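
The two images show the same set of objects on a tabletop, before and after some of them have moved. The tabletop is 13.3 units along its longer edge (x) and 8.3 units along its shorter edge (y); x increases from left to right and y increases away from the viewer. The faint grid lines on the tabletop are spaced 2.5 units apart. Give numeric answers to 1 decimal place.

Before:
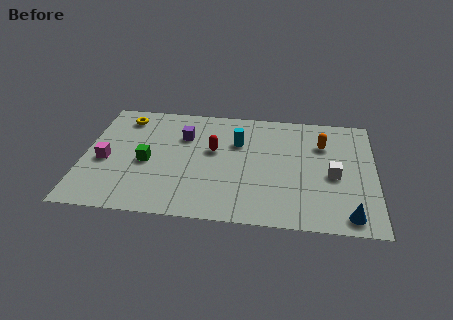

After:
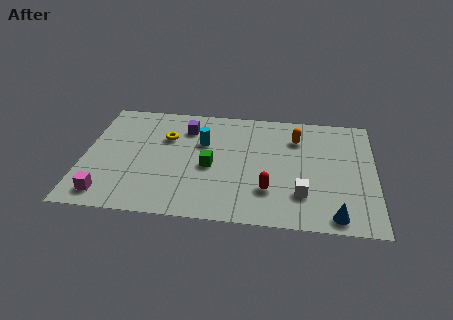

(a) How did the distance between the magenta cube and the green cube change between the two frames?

+3.3

The distance was about 1.9 in the first image and 5.2 in the second, so they moved 3.3 units further apart.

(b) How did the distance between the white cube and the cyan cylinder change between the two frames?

+0.8

Before: roughly 4.8 units apart; after: 5.6. That's 0.8 units further apart.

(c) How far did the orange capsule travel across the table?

1.2

From (10.9, 5.9) to (9.7, 6.2), the orange capsule covered √(1.2² + 0.3²) ≈ 1.2 units.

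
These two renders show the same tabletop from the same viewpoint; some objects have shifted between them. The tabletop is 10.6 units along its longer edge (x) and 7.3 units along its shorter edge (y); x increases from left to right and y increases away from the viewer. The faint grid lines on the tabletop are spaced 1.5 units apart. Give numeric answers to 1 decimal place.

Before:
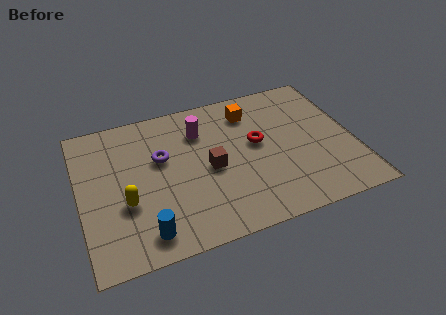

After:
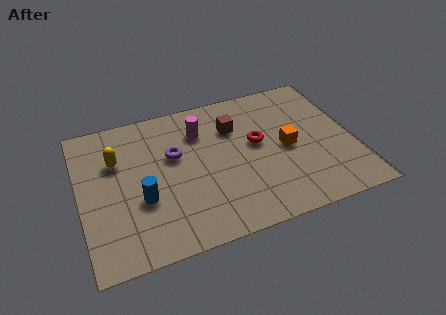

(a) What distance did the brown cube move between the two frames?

2.1

The brown cube was near (5.0, 3.4) before and (6.1, 5.2) after, so it travelled √(1.1² + 1.8²) ≈ 2.1 units.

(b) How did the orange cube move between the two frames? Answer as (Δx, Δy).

(1.2, -2.3)

The orange cube was at about (6.8, 5.8) and moved to about (8.0, 3.5).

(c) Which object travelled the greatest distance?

the orange cube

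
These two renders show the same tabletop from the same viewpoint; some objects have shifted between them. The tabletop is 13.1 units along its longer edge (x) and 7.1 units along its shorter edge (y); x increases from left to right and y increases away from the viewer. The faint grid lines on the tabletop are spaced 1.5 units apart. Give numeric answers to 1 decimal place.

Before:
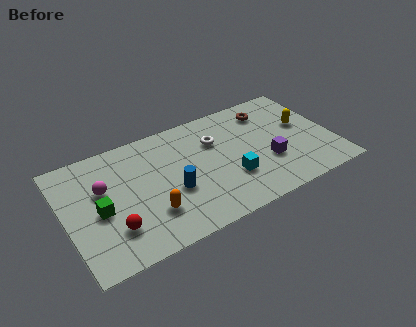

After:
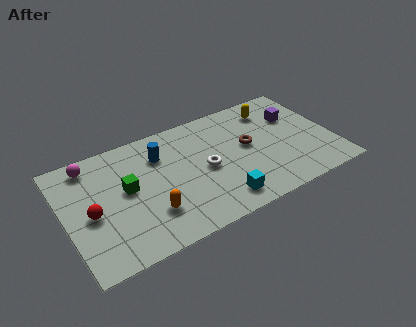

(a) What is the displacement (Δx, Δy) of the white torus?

(-0.7, -1.5)

From the two frames, the white torus sits at roughly (7.5, 4.9) before and (6.8, 3.4) after.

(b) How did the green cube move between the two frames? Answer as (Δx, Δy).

(1.4, 0.7)

From the two frames, the green cube sits at roughly (1.6, 3.2) before and (3.0, 3.9) after.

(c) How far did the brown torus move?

2.2

The brown torus was near (10.3, 5.7) before and (9.0, 3.9) after, so it travelled √(1.3² + 1.8²) ≈ 2.2 units.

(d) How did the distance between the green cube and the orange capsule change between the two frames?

-0.5

The distance was about 2.6 in the first image and 2.1 in the second, so they moved 0.5 units closer together.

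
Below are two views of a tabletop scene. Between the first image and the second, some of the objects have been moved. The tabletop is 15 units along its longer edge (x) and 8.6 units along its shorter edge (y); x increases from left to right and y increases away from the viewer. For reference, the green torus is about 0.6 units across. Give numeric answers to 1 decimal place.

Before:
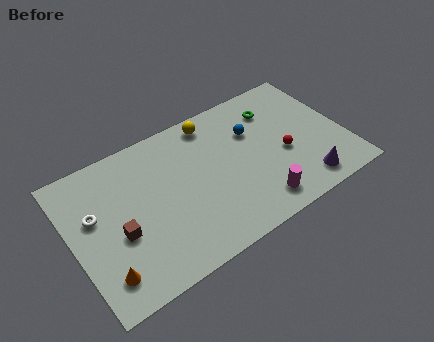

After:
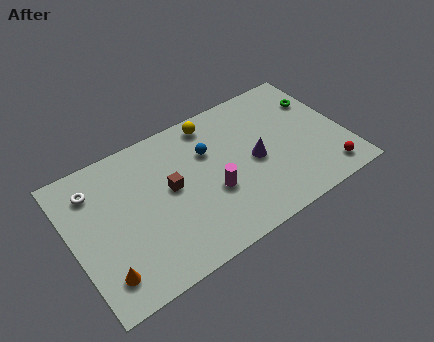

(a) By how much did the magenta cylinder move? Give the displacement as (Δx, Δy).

(-2.2, 1.9)

The magenta cylinder was at about (9.7, 1.4) and moved to about (7.5, 3.3).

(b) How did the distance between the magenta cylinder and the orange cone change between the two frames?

-2.0

The distance was about 8.4 in the first image and 6.4 in the second, so they moved 2.0 units closer together.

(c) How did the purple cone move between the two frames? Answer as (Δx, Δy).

(-2.3, 2.7)

The purple cone was at about (12.3, 1.3) and moved to about (10.0, 4.0).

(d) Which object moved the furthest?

the purple cone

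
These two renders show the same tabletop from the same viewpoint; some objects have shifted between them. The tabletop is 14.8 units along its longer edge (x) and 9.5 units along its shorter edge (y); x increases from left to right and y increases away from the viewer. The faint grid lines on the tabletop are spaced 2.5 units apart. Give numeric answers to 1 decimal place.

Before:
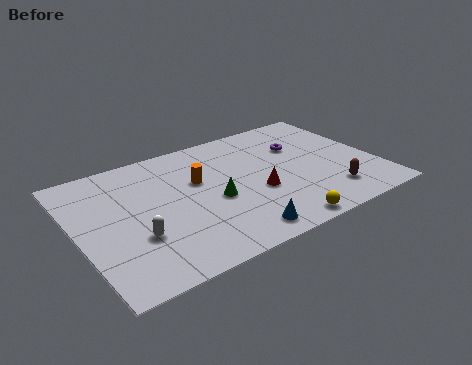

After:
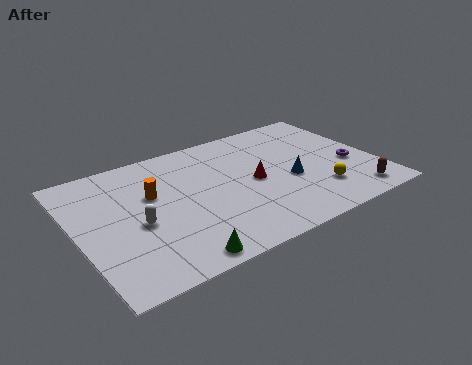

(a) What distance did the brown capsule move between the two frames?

1.3

The brown capsule was near (12.1, 2.0) before and (13.2, 1.3) after, so it travelled √(1.1² + 0.7²) ≈ 1.3 units.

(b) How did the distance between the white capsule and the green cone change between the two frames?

-0.6

Before: roughly 4.1 units apart; after: 3.5. That's 0.6 units closer together.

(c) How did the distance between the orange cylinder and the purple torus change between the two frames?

+4.6

The distance was about 5.3 in the first image and 9.9 in the second, so they moved 4.6 units further apart.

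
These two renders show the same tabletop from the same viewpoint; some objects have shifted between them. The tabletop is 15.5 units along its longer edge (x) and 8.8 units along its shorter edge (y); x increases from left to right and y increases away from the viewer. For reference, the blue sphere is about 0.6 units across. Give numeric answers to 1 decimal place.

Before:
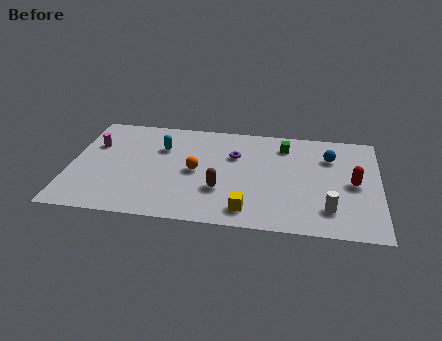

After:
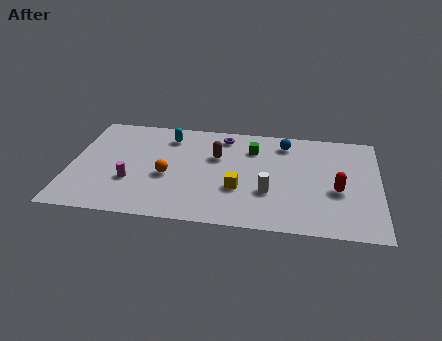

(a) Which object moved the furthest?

the magenta cylinder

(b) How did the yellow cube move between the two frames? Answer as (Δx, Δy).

(-0.5, 1.7)

The yellow cube was at about (9.0, 1.4) and moved to about (8.5, 3.1).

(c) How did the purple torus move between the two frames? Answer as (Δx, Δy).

(-0.6, 1.6)

The purple torus started near (8.2, 5.9) and ended near (7.6, 7.5).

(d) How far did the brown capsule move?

2.8

The brown capsule was near (7.6, 2.9) before and (7.3, 5.7) after, so it travelled √(0.3² + 2.8²) ≈ 2.8 units.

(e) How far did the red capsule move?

1.1

The red capsule moved from about (14.2, 4.3) to (13.4, 3.6), a distance of √(0.8² + 0.7²) ≈ 1.1.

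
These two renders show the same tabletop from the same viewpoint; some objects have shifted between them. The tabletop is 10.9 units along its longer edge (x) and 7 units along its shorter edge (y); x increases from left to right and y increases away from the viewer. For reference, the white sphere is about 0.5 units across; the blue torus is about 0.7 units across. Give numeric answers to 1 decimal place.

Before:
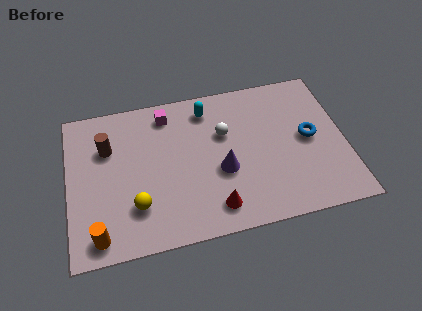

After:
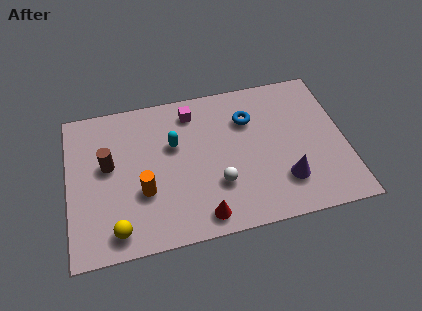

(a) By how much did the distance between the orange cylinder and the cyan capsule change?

-4.4

The distance was about 6.7 in the first image and 2.3 in the second, so they moved 4.4 units closer together.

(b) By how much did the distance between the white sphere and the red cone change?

-1.9

Before: roughly 3.4 units apart; after: 1.5. That's 1.9 units closer together.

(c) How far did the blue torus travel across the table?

2.7

The blue torus moved from about (9.5, 3.6) to (7.2, 5.0), a distance of √(2.3² + 1.4²) ≈ 2.7.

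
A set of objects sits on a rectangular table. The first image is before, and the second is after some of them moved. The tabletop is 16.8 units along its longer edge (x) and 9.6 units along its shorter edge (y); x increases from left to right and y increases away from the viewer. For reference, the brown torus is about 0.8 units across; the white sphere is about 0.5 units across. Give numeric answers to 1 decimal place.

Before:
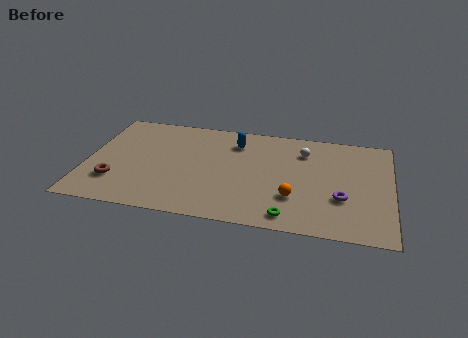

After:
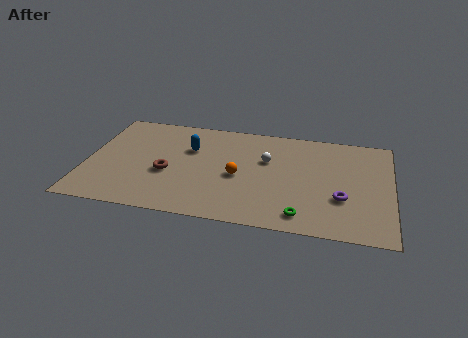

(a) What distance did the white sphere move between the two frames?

2.3

The white sphere moved from about (11.9, 7.3) to (9.9, 6.1), a distance of √(2.0² + 1.2²) ≈ 2.3.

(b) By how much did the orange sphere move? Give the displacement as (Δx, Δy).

(-3.1, 1.4)

From the two frames, the orange sphere sits at roughly (11.5, 2.9) before and (8.4, 4.3) after.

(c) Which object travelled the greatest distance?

the orange sphere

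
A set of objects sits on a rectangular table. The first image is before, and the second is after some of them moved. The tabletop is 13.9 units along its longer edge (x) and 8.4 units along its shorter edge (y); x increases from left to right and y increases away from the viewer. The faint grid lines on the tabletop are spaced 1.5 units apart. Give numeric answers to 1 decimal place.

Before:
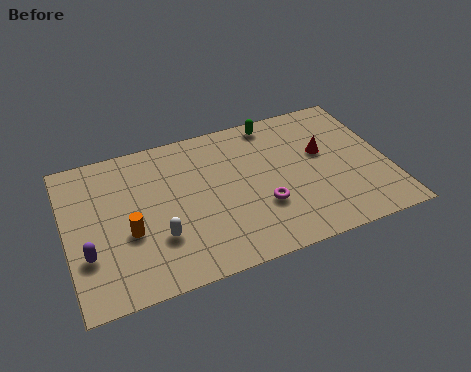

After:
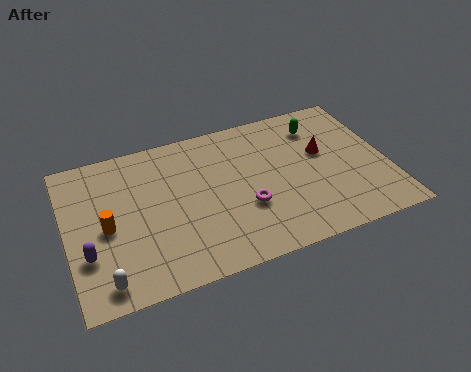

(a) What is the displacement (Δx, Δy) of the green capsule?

(1.9, -0.9)

The green capsule was at about (9.3, 7.5) and moved to about (11.2, 6.6).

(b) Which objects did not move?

the purple capsule and the red cone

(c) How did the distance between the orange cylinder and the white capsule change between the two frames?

+1.4

Before: roughly 1.4 units apart; after: 2.8. That's 1.4 units further apart.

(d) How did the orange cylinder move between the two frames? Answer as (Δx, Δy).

(-0.9, 0.6)

The orange cylinder was at about (2.6, 3.3) and moved to about (1.7, 3.9).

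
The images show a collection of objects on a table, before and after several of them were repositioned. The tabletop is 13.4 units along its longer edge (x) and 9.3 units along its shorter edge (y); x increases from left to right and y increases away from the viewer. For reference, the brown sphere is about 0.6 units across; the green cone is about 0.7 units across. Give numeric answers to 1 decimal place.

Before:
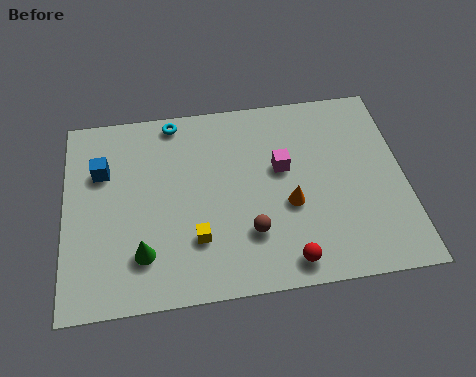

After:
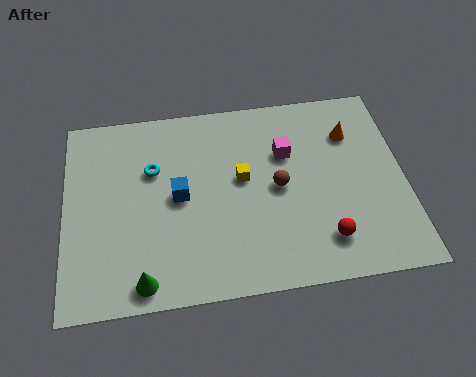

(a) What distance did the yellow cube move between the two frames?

3.2

The yellow cube was near (5.1, 2.6) before and (7.0, 5.2) after, so it travelled √(1.9² + 2.6²) ≈ 3.2 units.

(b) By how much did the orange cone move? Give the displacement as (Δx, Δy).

(2.6, 3.1)

The orange cone started near (8.8, 3.7) and ended near (11.4, 6.8).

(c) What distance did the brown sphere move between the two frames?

2.3

The brown sphere was near (7.2, 2.6) before and (8.4, 4.6) after, so it travelled √(1.2² + 2.0²) ≈ 2.3 units.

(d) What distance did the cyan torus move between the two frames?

2.5

The cyan torus moved from about (4.4, 8.4) to (3.5, 6.1), a distance of √(0.9² + 2.3²) ≈ 2.5.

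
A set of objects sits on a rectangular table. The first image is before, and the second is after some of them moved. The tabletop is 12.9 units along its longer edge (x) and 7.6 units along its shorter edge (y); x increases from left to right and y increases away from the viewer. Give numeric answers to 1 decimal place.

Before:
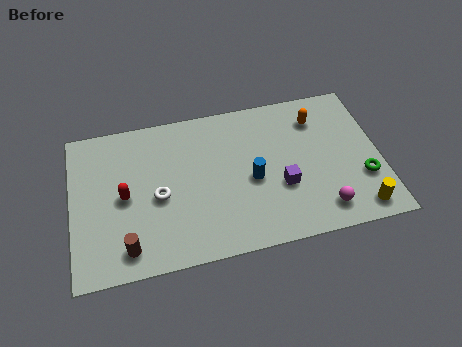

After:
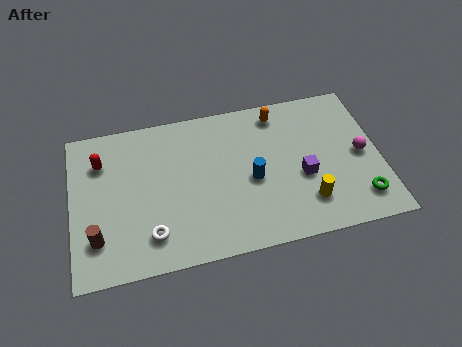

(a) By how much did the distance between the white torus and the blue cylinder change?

+0.8

Before: roughly 3.9 units apart; after: 4.7. That's 0.8 units further apart.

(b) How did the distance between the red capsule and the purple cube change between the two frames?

+2.1

They were about 6.6 units apart before and 8.7 after — 2.1 units further apart.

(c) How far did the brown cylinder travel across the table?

1.4

The brown cylinder was near (2.2, 1.2) before and (1.0, 1.9) after, so it travelled √(1.2² + 0.7²) ≈ 1.4 units.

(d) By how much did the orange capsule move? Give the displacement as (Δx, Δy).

(-1.6, 0.6)

The orange capsule was at about (10.4, 5.9) and moved to about (8.8, 6.5).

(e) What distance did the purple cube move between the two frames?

0.9

The purple cube moved from about (8.7, 2.8) to (9.6, 3.1), a distance of √(0.9² + 0.3²) ≈ 0.9.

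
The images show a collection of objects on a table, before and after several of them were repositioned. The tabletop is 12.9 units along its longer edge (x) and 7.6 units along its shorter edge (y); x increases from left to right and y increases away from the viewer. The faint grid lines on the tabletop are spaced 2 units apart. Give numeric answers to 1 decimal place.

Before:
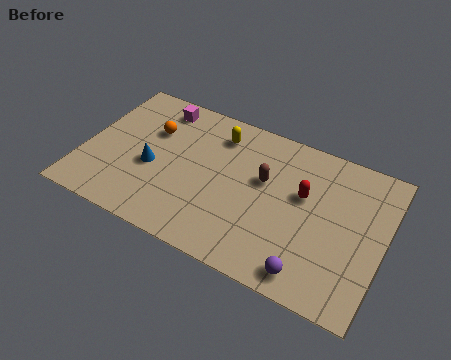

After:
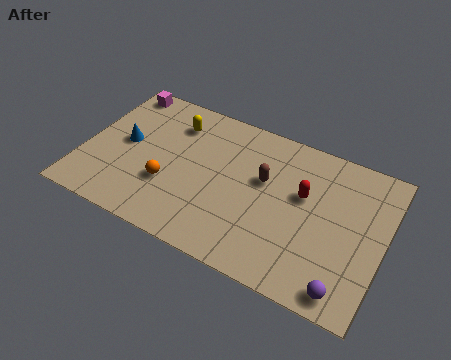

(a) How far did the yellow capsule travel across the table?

1.9

The yellow capsule was near (5.5, 6.1) before and (3.6, 5.9) after, so it travelled √(1.9² + 0.2²) ≈ 1.9 units.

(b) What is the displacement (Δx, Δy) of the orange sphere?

(1.1, -2.5)

The orange sphere started near (2.7, 5.1) and ended near (3.8, 2.6).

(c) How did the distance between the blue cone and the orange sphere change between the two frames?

+0.6

Before: roughly 1.9 units apart; after: 2.5. That's 0.6 units further apart.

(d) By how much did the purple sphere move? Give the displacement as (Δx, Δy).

(1.5, -0.1)

The purple sphere was at about (10.1, 1.0) and moved to about (11.6, 0.9).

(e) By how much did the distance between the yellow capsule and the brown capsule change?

+1.6

They were about 2.7 units apart before and 4.3 after — 1.6 units further apart.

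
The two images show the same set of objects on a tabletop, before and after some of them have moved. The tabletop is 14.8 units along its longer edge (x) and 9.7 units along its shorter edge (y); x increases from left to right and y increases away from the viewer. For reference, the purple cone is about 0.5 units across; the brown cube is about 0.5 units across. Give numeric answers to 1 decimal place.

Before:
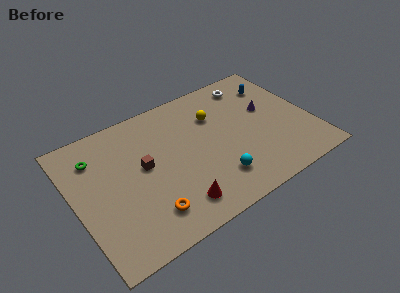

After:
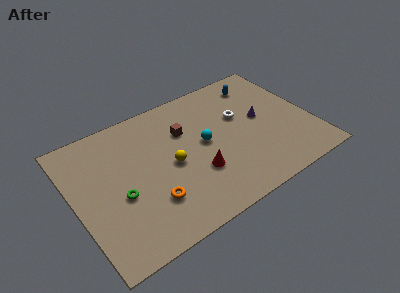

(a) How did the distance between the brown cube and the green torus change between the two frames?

+1.8

Before: roughly 3.4 units apart; after: 5.2. That's 1.8 units further apart.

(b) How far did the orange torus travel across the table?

0.8

The orange torus moved from about (4.0, 2.0) to (4.3, 2.7), a distance of √(0.3² + 0.7²) ≈ 0.8.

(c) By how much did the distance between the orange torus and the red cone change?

+1.3

The distance was about 1.7 in the first image and 3.0 in the second, so they moved 1.3 units further apart.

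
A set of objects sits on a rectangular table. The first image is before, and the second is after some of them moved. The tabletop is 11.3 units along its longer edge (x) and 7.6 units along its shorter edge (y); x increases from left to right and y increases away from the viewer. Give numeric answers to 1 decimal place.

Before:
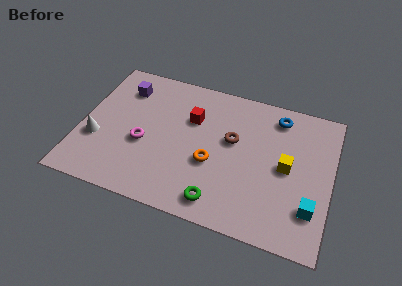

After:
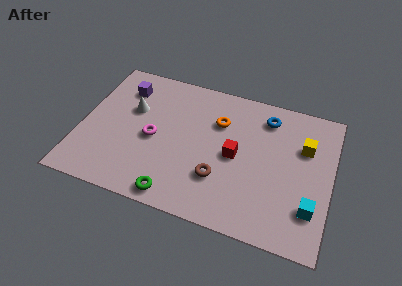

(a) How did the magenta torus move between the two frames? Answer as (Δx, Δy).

(0.4, 0.4)

The magenta torus started near (2.9, 3.1) and ended near (3.3, 3.5).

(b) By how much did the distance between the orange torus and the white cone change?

-1.3

Before: roughly 5.2 units apart; after: 3.9. That's 1.3 units closer together.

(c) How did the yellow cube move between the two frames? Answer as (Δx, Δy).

(0.7, 1.3)

The yellow cube started near (9.3, 3.8) and ended near (10.0, 5.1).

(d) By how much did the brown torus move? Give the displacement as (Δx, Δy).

(-0.4, -2.2)

From the two frames, the brown torus sits at roughly (6.8, 4.5) before and (6.4, 2.3) after.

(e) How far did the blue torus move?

0.5

The blue torus was near (8.7, 6.4) before and (8.2, 6.2) after, so it travelled √(0.5² + 0.2²) ≈ 0.5 units.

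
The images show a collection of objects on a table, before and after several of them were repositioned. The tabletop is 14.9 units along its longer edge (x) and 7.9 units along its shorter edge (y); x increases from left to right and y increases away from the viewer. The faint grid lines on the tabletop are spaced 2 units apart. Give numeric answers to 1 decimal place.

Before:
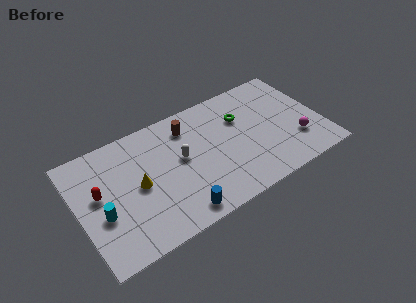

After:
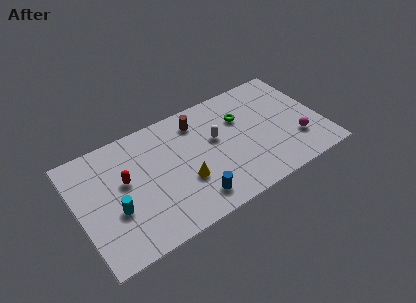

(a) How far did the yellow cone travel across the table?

2.9

The yellow cone moved from about (3.6, 3.9) to (6.3, 2.8), a distance of √(2.7² + 1.1²) ≈ 2.9.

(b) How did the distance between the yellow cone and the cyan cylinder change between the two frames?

+1.8

They were about 2.4 units apart before and 4.2 after — 1.8 units further apart.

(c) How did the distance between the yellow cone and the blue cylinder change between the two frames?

-2.1

They were about 3.5 units apart before and 1.4 after — 2.1 units closer together.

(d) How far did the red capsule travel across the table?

1.6

The red capsule moved from about (1.3, 4.5) to (2.9, 4.6), a distance of √(1.6² + 0.1²) ≈ 1.6.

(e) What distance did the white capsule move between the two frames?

2.2

The white capsule moved from about (6.3, 4.4) to (8.5, 4.7), a distance of √(2.2² + 0.3²) ≈ 2.2.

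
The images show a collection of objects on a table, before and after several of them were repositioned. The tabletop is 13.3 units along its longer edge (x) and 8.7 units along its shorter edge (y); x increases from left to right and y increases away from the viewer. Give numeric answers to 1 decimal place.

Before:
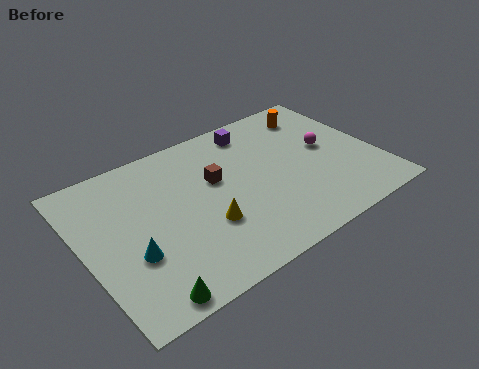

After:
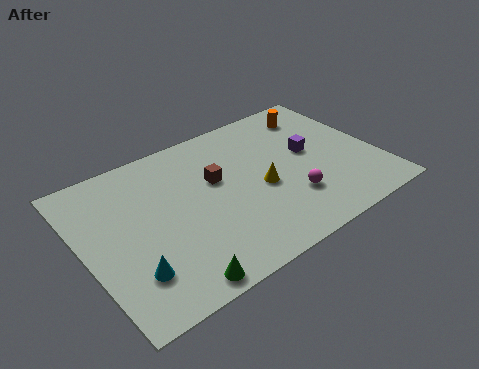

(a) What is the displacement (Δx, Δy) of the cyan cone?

(-0.2, -0.9)

From the two frames, the cyan cone sits at roughly (1.9, 3.1) before and (1.7, 2.2) after.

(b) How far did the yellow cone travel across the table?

2.8

The yellow cone was near (5.2, 3.0) before and (7.9, 3.8) after, so it travelled √(2.7² + 0.8²) ≈ 2.8 units.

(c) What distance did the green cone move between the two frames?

1.3

From (2.0, 0.8) to (3.3, 0.8), the green cone covered √(1.3² + 0.0²) ≈ 1.3 units.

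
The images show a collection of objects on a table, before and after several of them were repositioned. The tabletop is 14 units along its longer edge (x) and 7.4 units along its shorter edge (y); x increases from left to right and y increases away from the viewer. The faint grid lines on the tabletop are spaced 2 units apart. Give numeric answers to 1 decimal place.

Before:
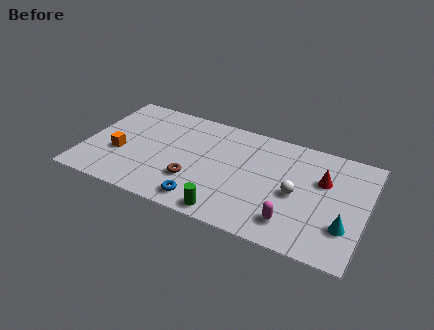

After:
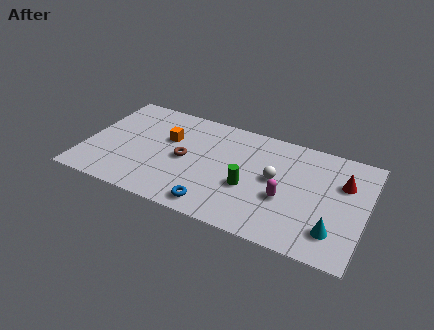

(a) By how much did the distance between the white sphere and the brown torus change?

-0.6

Before: roughly 5.1 units apart; after: 4.5. That's 0.6 units closer together.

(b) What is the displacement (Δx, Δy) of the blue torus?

(0.6, -0.1)

The blue torus started near (6.2, 1.1) and ended near (6.8, 1.0).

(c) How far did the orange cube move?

2.9

The orange cube was near (1.8, 2.8) before and (4.0, 4.7) after, so it travelled √(2.2² + 1.9²) ≈ 2.9 units.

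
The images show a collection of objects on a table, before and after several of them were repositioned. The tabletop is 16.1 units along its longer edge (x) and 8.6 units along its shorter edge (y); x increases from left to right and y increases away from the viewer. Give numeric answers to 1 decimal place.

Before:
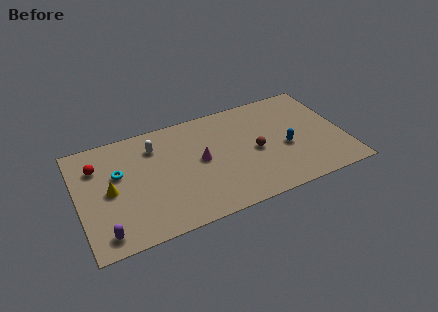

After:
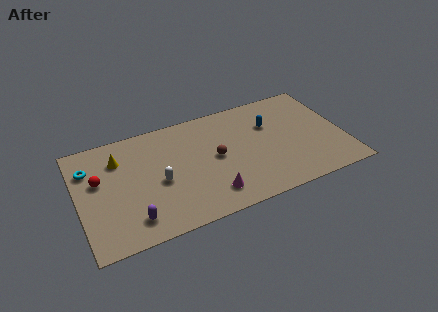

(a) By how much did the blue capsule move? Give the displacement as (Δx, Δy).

(-0.7, 2.2)

The blue capsule started near (12.5, 3.6) and ended near (11.8, 5.8).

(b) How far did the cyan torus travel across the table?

2.0

The cyan torus moved from about (2.5, 5.3) to (0.8, 6.3), a distance of √(1.7² + 1.0²) ≈ 2.0.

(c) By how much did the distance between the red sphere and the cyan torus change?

-0.4

The distance was about 1.6 in the first image and 1.2 in the second, so they moved 0.4 units closer together.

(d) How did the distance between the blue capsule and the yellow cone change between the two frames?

-1.4

Before: roughly 10.6 units apart; after: 9.2. That's 1.4 units closer together.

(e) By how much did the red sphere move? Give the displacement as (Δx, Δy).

(0.0, -1.1)

From the two frames, the red sphere sits at roughly (1.3, 6.3) before and (1.3, 5.2) after.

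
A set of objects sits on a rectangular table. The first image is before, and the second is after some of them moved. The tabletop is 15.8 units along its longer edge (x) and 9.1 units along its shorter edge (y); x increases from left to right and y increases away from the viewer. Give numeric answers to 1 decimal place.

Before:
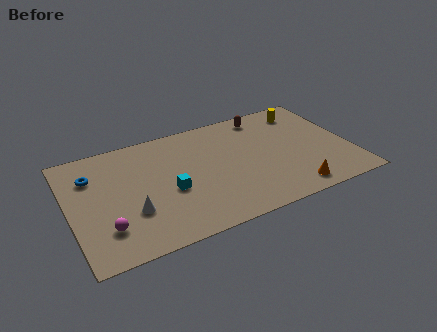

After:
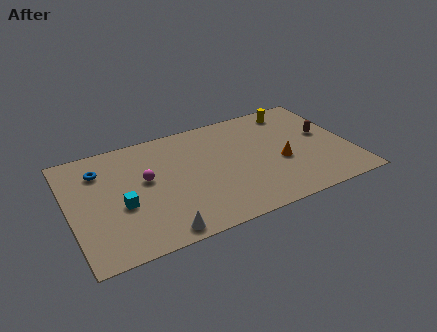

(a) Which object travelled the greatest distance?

the brown capsule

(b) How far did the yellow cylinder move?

0.7

The yellow cylinder was near (13.7, 7.5) before and (13.1, 7.8) after, so it travelled √(0.6² + 0.3²) ≈ 0.7 units.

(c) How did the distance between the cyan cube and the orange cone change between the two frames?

+1.9

Before: roughly 7.1 units apart; after: 9.0. That's 1.9 units further apart.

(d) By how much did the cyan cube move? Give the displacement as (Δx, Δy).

(-2.7, -0.1)

The cyan cube started near (5.5, 3.8) and ended near (2.8, 3.7).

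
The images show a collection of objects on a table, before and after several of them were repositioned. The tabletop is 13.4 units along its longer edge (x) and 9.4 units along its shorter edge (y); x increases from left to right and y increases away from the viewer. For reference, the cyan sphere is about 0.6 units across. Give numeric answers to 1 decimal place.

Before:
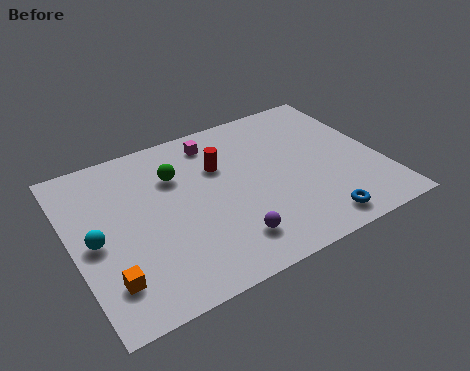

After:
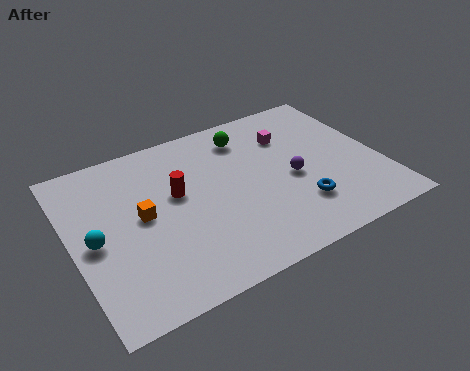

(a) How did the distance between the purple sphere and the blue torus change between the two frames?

-2.1

They were about 3.8 units apart before and 1.7 after — 2.1 units closer together.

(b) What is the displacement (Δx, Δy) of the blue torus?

(-0.5, 1.3)

From the two frames, the blue torus sits at roughly (10.0, 1.2) before and (9.5, 2.5) after.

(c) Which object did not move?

the cyan sphere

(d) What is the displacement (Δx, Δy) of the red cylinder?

(-2.0, -0.8)

From the two frames, the red cylinder sits at roughly (6.6, 6.3) before and (4.6, 5.5) after.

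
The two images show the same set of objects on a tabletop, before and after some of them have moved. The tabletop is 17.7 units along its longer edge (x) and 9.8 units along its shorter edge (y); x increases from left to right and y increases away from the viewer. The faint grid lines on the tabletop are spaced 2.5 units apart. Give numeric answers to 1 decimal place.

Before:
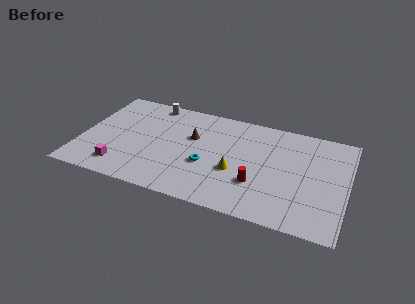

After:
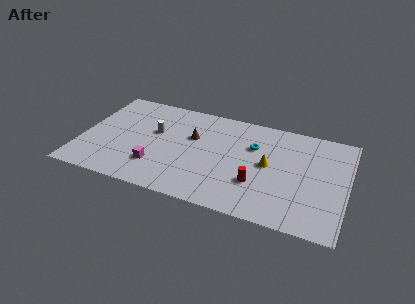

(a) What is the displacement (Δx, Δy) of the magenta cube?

(2.3, 0.8)

The magenta cube was at about (2.9, 1.8) and moved to about (5.2, 2.6).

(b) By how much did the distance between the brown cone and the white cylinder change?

-1.5

They were about 4.0 units apart before and 2.5 after — 1.5 units closer together.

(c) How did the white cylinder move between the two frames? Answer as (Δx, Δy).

(0.5, -2.9)

The white cylinder started near (4.3, 8.8) and ended near (4.8, 5.9).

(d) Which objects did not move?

the red cylinder and the brown cone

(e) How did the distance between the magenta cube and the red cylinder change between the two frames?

-2.4

Before: roughly 9.1 units apart; after: 6.7. That's 2.4 units closer together.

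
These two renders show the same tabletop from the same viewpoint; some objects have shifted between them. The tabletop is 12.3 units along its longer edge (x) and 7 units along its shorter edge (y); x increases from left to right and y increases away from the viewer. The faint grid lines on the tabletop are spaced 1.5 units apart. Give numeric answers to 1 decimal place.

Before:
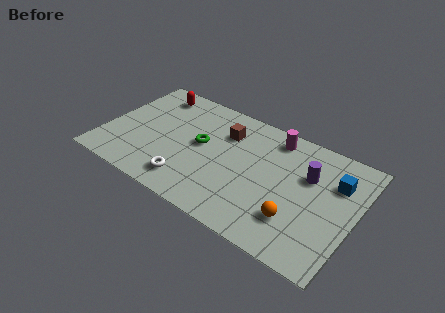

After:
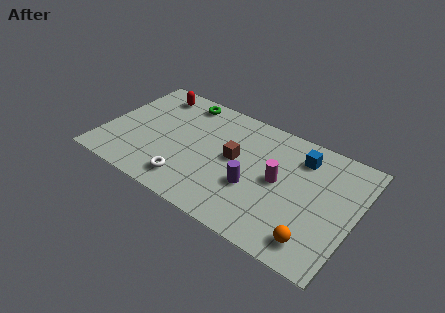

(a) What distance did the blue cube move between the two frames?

1.9

The blue cube moved from about (11.2, 4.9) to (9.4, 5.5), a distance of √(1.8² + 0.6²) ≈ 1.9.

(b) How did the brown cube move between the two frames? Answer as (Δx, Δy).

(0.7, -1.3)

From the two frames, the brown cube sits at roughly (5.7, 5.1) before and (6.4, 3.8) after.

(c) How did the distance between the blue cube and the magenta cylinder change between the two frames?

-1.3

They were about 3.4 units apart before and 2.1 after — 1.3 units closer together.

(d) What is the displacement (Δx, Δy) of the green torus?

(-1.3, 2.3)

The green torus started near (4.7, 3.8) and ended near (3.4, 6.1).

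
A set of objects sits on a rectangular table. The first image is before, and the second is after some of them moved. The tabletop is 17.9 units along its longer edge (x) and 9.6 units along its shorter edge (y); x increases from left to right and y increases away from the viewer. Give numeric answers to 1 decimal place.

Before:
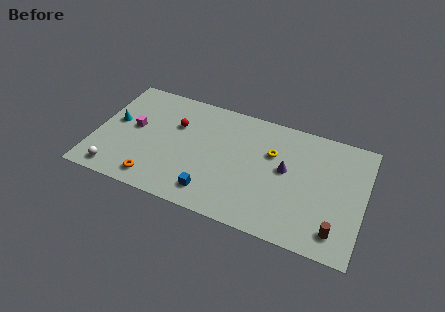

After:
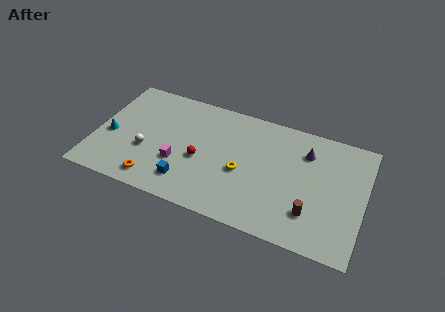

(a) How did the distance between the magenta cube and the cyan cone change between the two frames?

+3.5

The distance was about 1.3 in the first image and 4.8 in the second, so they moved 3.5 units further apart.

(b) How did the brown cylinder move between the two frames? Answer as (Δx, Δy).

(-1.7, 0.8)

From the two frames, the brown cylinder sits at roughly (16.3, 1.7) before and (14.6, 2.5) after.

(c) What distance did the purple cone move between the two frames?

2.2

From (12.7, 5.3) to (13.9, 7.2), the purple cone covered √(1.2² + 1.9²) ≈ 2.2 units.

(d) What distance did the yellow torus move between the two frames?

2.8

The yellow torus was near (11.7, 6.3) before and (9.9, 4.1) after, so it travelled √(1.8² + 2.2²) ≈ 2.8 units.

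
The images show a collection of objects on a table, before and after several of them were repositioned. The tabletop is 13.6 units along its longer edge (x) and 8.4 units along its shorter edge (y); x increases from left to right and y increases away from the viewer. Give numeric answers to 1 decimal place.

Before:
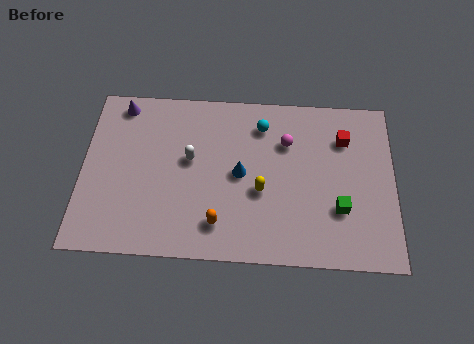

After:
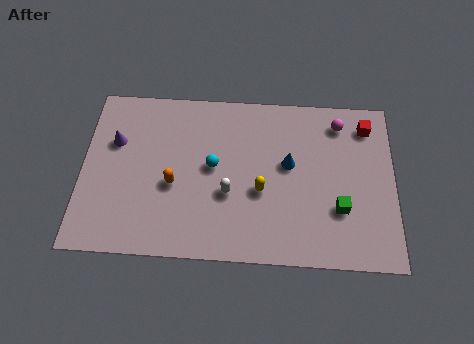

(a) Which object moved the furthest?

the cyan sphere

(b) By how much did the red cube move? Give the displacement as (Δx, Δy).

(1.0, 0.7)

The red cube started near (11.4, 6.2) and ended near (12.4, 6.9).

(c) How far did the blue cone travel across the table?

2.2

The blue cone was near (6.9, 4.2) before and (9.0, 4.8) after, so it travelled √(2.1² + 0.6²) ≈ 2.2 units.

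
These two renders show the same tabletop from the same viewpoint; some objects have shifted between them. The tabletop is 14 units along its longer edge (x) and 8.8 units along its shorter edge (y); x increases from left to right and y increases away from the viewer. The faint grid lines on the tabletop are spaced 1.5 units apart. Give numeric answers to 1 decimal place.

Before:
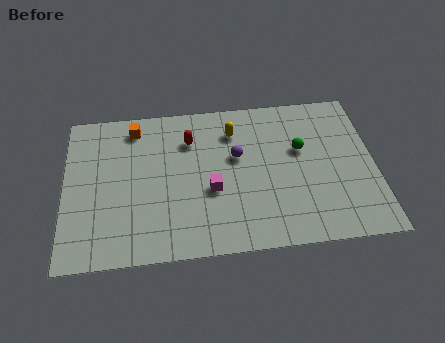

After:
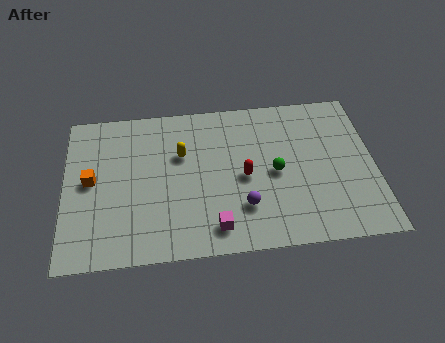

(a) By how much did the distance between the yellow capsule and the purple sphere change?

+2.8

Before: roughly 1.5 units apart; after: 4.3. That's 2.8 units further apart.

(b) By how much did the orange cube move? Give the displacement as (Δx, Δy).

(-2.0, -2.9)

The orange cube was at about (3.2, 7.5) and moved to about (1.2, 4.6).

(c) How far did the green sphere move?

1.7

The green sphere was near (10.7, 5.4) before and (9.5, 4.2) after, so it travelled √(1.2² + 1.2²) ≈ 1.7 units.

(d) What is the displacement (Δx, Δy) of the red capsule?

(2.4, -2.4)

The red capsule was at about (5.7, 6.5) and moved to about (8.1, 4.1).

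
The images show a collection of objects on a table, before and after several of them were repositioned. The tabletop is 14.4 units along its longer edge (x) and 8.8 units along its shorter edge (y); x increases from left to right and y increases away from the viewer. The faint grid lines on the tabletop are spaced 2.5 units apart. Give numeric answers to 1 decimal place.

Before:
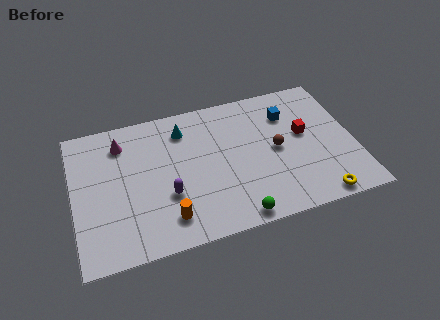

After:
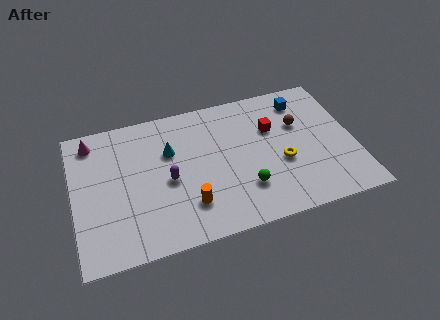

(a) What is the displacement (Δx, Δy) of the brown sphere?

(1.3, 1.3)

The brown sphere started near (10.4, 4.4) and ended near (11.7, 5.7).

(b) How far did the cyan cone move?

1.4

The cyan cone was near (5.8, 7.0) before and (5.0, 5.8) after, so it travelled √(0.8² + 1.2²) ≈ 1.4 units.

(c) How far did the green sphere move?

1.7

The green sphere was near (8.0, 0.8) before and (8.6, 2.4) after, so it travelled √(0.6² + 1.6²) ≈ 1.7 units.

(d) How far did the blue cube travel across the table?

1.1

From (11.2, 6.5) to (12.0, 7.2), the blue cube covered √(0.8² + 0.7²) ≈ 1.1 units.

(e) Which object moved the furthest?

the yellow torus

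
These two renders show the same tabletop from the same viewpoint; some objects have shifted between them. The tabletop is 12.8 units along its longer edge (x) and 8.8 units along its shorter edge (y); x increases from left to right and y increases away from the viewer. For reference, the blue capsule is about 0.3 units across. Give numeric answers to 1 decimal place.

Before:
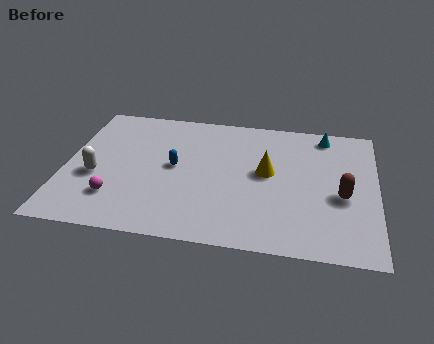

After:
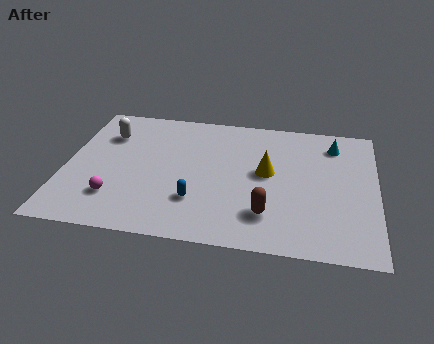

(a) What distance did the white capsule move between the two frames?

2.9

The white capsule moved from about (1.3, 3.5) to (1.6, 6.4), a distance of √(0.3² + 2.9²) ≈ 2.9.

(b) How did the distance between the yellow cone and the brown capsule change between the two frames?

-0.6

They were about 3.3 units apart before and 2.7 after — 0.6 units closer together.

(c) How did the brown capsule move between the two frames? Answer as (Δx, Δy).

(-3.0, -1.6)

The brown capsule was at about (11.4, 3.7) and moved to about (8.4, 2.1).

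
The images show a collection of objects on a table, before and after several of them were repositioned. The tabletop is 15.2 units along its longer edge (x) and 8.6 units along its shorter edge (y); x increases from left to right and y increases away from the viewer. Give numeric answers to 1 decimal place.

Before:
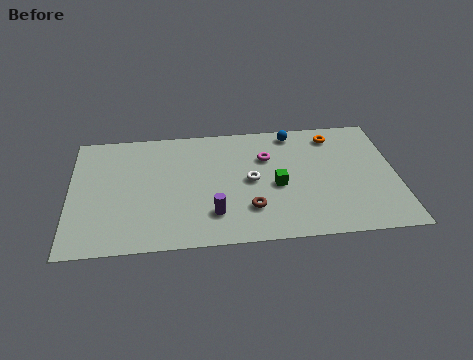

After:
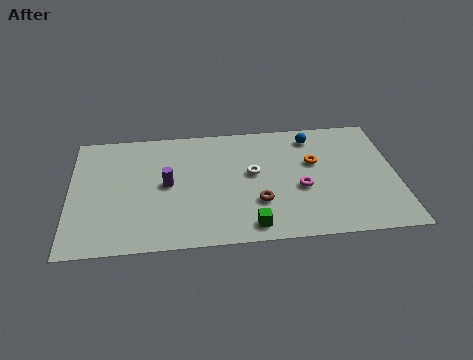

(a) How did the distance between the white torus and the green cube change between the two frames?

+2.4

Before: roughly 1.3 units apart; after: 3.7. That's 2.4 units further apart.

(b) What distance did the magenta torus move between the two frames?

2.8

The magenta torus moved from about (9.2, 5.9) to (10.7, 3.5), a distance of √(1.5² + 2.4²) ≈ 2.8.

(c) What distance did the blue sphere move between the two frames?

1.0

The blue sphere moved from about (10.5, 7.6) to (11.4, 7.2), a distance of √(0.9² + 0.4²) ≈ 1.0.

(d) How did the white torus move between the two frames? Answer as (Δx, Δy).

(0.1, 0.5)

The white torus started near (8.4, 4.3) and ended near (8.5, 4.8).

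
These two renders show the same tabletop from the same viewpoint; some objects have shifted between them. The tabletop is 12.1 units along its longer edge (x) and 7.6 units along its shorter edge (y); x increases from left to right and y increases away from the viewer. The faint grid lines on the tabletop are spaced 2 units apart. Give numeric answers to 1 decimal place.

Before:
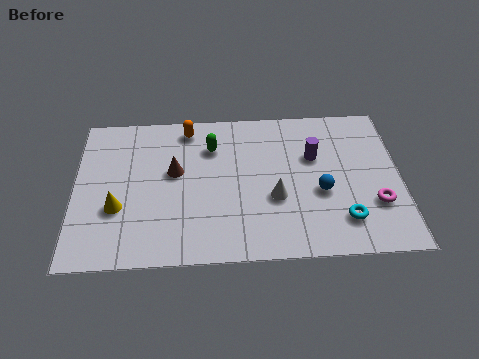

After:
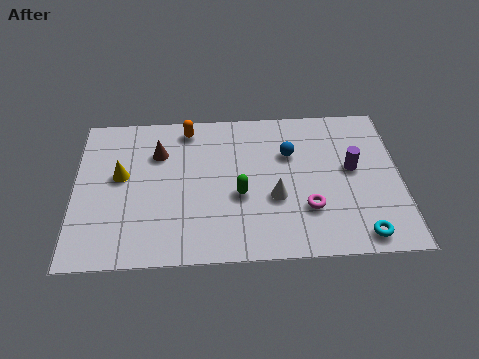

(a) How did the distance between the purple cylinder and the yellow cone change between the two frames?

+1.0

They were about 7.6 units apart before and 8.6 after — 1.0 units further apart.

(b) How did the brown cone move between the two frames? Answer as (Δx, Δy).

(-0.6, 1.0)

The brown cone was at about (3.7, 4.4) and moved to about (3.1, 5.4).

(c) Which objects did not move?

the white cone and the orange capsule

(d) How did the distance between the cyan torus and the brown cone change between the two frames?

+1.9

They were about 6.8 units apart before and 8.7 after — 1.9 units further apart.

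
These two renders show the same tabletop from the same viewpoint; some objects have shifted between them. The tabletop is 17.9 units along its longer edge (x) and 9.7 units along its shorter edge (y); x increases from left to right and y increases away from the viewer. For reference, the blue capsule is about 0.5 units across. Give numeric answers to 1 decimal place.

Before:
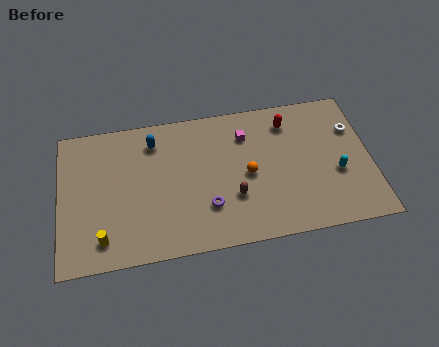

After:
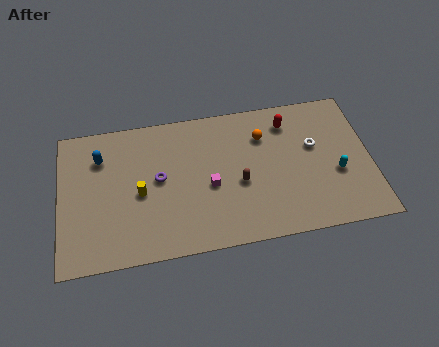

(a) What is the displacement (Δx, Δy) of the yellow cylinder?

(2.2, 2.7)

From the two frames, the yellow cylinder sits at roughly (2.4, 1.7) before and (4.6, 4.4) after.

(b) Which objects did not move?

the cyan capsule and the red capsule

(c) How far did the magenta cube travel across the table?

3.8

The magenta cube moved from about (10.8, 7.3) to (8.6, 4.2), a distance of √(2.2² + 3.1²) ≈ 3.8.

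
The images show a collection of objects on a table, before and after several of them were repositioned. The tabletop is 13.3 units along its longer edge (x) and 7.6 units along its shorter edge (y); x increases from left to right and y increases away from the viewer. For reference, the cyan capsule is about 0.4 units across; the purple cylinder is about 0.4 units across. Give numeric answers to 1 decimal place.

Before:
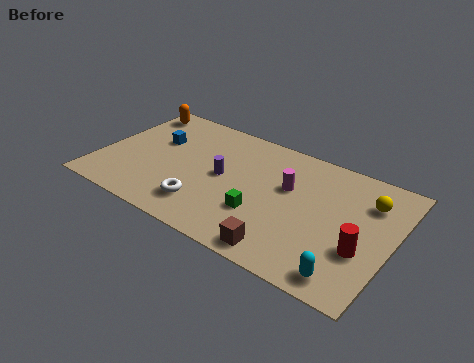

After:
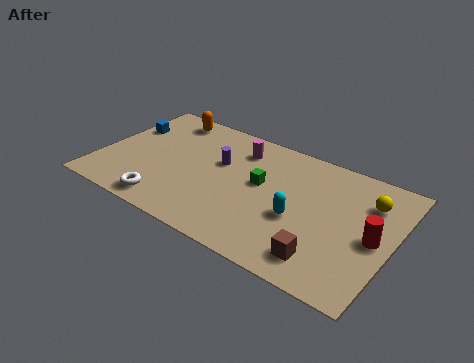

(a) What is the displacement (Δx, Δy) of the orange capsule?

(1.5, 0.1)

The orange capsule started near (0.9, 6.5) and ended near (2.4, 6.6).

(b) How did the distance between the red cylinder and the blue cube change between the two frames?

+1.8

The distance was about 10.0 in the first image and 11.8 in the second, so they moved 1.8 units further apart.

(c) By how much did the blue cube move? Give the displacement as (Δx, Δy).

(-1.5, 0.3)

The blue cube started near (2.3, 4.8) and ended near (0.8, 5.1).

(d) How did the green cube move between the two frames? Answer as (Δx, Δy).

(-0.3, 1.8)

The green cube started near (7.6, 2.5) and ended near (7.3, 4.3).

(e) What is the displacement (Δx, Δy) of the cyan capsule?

(-2.5, 2.1)

The cyan capsule started near (11.7, 1.0) and ended near (9.2, 3.1).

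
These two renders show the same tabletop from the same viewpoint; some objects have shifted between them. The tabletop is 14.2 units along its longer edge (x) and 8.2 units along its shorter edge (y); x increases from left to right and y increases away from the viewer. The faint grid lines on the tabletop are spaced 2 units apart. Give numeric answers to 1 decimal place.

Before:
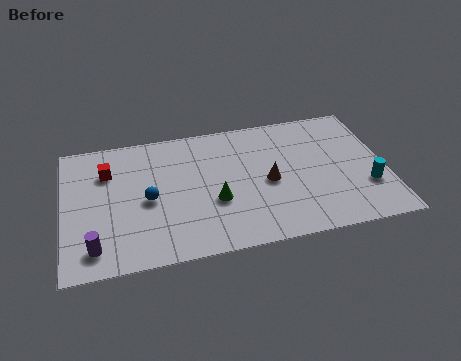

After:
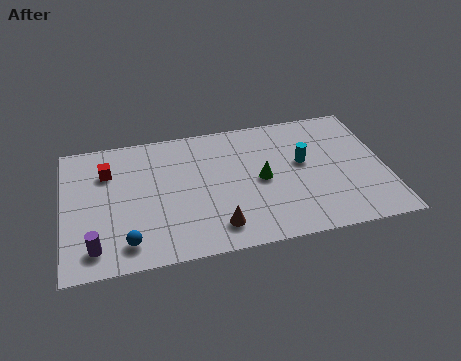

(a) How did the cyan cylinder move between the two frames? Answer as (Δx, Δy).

(-2.7, 2.1)

The cyan cylinder was at about (13.3, 2.6) and moved to about (10.6, 4.7).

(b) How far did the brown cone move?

3.3

The brown cone moved from about (9.0, 3.8) to (6.6, 1.5), a distance of √(2.4² + 2.3²) ≈ 3.3.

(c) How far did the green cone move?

2.3

From (6.6, 3.1) to (8.7, 4.0), the green cone covered √(2.1² + 0.9²) ≈ 2.3 units.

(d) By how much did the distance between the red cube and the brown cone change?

-0.9

Before: roughly 7.3 units apart; after: 6.4. That's 0.9 units closer together.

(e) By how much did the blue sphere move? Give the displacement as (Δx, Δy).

(-1.0, -2.4)

The blue sphere started near (3.7, 3.8) and ended near (2.7, 1.4).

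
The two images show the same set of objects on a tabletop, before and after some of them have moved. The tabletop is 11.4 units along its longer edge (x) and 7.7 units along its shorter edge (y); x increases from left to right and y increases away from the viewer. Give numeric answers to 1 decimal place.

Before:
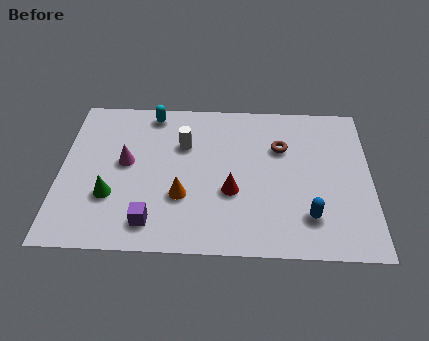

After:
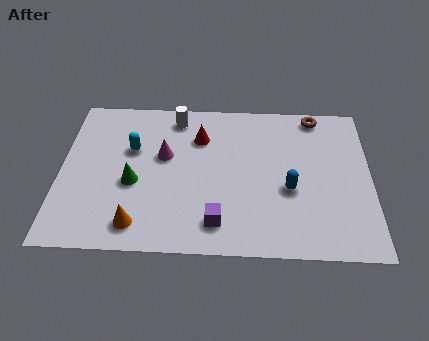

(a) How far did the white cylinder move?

1.4

The white cylinder moved from about (4.5, 5.2) to (4.2, 6.6), a distance of √(0.3² + 1.4²) ≈ 1.4.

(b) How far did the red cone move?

3.0

The red cone was near (6.3, 2.9) before and (5.1, 5.6) after, so it travelled √(1.2² + 2.7²) ≈ 3.0 units.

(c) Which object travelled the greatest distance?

the red cone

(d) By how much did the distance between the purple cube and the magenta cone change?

+0.7

The distance was about 3.1 in the first image and 3.8 in the second, so they moved 0.7 units further apart.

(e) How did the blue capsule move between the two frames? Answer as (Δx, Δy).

(-0.7, 1.3)

From the two frames, the blue capsule sits at roughly (9.1, 1.8) before and (8.4, 3.1) after.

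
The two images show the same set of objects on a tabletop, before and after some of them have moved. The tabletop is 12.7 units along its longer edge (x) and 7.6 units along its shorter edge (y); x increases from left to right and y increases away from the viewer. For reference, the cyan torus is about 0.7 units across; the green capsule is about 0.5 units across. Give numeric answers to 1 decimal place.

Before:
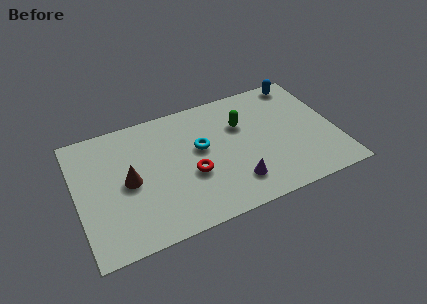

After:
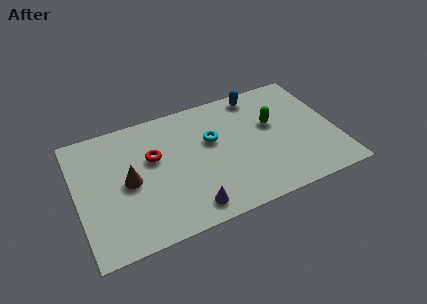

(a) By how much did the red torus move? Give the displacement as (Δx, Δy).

(-1.7, 1.7)

The red torus was at about (5.5, 3.0) and moved to about (3.8, 4.7).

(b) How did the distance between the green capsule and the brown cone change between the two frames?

+1.4

Before: roughly 5.9 units apart; after: 7.3. That's 1.4 units further apart.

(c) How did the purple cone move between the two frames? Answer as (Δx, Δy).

(-2.3, -0.6)

From the two frames, the purple cone sits at roughly (7.5, 1.7) before and (5.2, 1.1) after.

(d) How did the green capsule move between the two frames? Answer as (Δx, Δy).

(1.5, -0.5)

The green capsule started near (8.2, 5.1) and ended near (9.7, 4.6).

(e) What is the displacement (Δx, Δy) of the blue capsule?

(-2.2, -0.1)

From the two frames, the blue capsule sits at roughly (11.4, 6.8) before and (9.2, 6.7) after.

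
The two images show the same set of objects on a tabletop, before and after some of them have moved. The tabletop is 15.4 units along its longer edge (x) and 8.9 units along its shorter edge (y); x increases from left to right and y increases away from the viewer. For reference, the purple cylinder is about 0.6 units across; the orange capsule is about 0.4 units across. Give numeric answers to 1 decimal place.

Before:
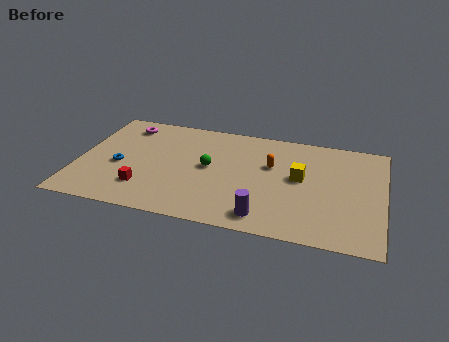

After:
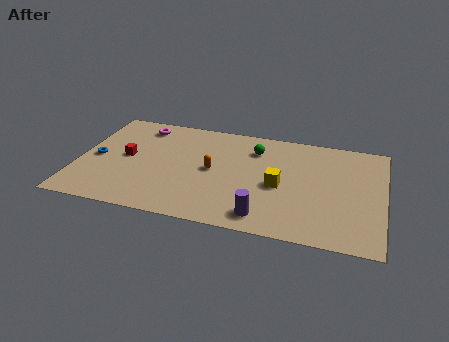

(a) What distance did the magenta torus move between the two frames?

0.8

The magenta torus was near (2.1, 7.4) before and (2.9, 7.5) after, so it travelled √(0.8² + 0.1²) ≈ 0.8 units.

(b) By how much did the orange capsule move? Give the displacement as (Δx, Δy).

(-2.9, -1.1)

The orange capsule was at about (9.7, 5.6) and moved to about (6.8, 4.5).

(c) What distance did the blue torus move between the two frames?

1.3

From (2.1, 3.8) to (0.9, 4.2), the blue torus covered √(1.2² + 0.4²) ≈ 1.3 units.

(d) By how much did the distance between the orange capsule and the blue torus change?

-1.9

The distance was about 7.8 in the first image and 5.9 in the second, so they moved 1.9 units closer together.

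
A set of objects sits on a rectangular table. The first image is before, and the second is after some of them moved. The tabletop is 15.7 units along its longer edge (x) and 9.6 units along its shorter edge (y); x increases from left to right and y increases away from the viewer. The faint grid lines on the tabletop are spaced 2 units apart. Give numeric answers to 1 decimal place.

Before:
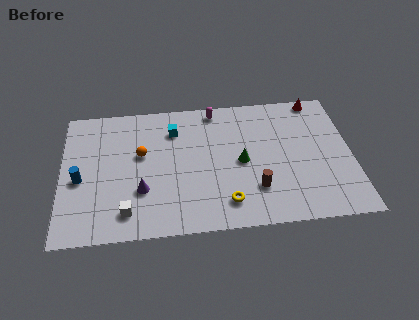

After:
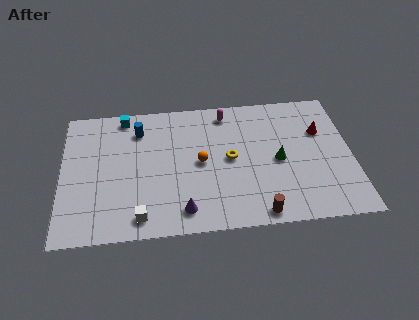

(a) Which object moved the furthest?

the blue cylinder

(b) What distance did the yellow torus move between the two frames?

3.1

The yellow torus was near (8.8, 1.8) before and (9.1, 4.9) after, so it travelled √(0.3² + 3.1²) ≈ 3.1 units.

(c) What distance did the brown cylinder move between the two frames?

1.7

The brown cylinder moved from about (10.4, 2.6) to (10.5, 0.9), a distance of √(0.1² + 1.7²) ≈ 1.7.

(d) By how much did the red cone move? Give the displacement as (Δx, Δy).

(0.1, -2.4)

From the two frames, the red cone sits at roughly (14.0, 8.8) before and (14.1, 6.4) after.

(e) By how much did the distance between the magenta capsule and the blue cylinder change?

-3.7

They were about 8.6 units apart before and 4.9 after — 3.7 units closer together.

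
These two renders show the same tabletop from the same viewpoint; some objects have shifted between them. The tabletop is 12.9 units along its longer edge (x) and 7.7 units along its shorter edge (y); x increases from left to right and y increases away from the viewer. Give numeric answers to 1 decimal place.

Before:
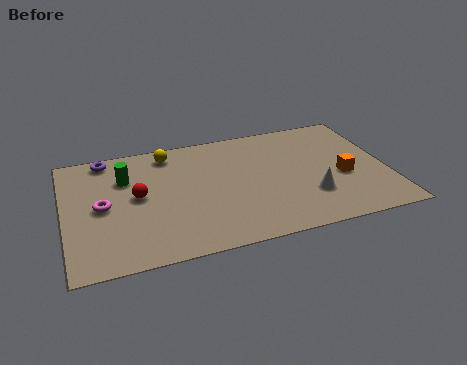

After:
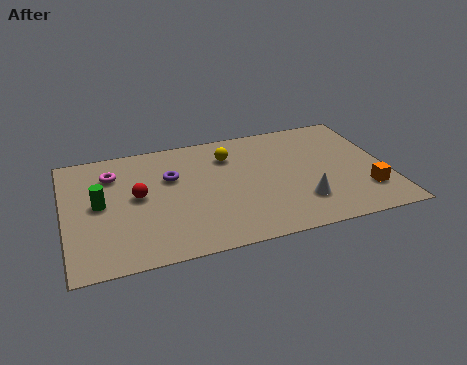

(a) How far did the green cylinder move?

1.8

The green cylinder was near (2.5, 5.4) before and (1.4, 4.0) after, so it travelled √(1.1² + 1.4²) ≈ 1.8 units.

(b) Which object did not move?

the red sphere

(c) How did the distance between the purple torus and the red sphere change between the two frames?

-1.3

Before: roughly 3.0 units apart; after: 1.7. That's 1.3 units closer together.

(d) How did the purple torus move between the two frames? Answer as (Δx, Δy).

(2.5, -1.9)

From the two frames, the purple torus sits at roughly (1.8, 6.9) before and (4.3, 5.0) after.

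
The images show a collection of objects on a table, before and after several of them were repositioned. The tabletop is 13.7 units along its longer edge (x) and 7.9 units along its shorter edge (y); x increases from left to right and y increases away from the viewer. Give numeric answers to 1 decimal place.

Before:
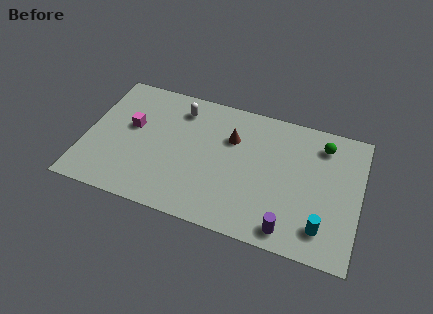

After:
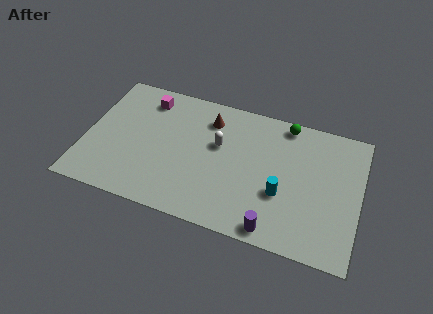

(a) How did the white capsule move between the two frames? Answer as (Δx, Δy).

(2.1, -1.6)

The white capsule was at about (4.5, 6.4) and moved to about (6.6, 4.8).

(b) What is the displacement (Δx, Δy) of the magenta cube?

(0.6, 1.9)

The magenta cube was at about (2.2, 4.6) and moved to about (2.8, 6.5).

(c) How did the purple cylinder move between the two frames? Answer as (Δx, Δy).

(-0.7, -0.2)

From the two frames, the purple cylinder sits at roughly (10.4, 1.0) before and (9.7, 0.8) after.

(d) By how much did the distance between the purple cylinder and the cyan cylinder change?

+0.4

The distance was about 1.7 in the first image and 2.1 in the second, so they moved 0.4 units further apart.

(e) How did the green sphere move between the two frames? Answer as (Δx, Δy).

(-1.9, 0.7)

From the two frames, the green sphere sits at roughly (11.7, 6.4) before and (9.8, 7.1) after.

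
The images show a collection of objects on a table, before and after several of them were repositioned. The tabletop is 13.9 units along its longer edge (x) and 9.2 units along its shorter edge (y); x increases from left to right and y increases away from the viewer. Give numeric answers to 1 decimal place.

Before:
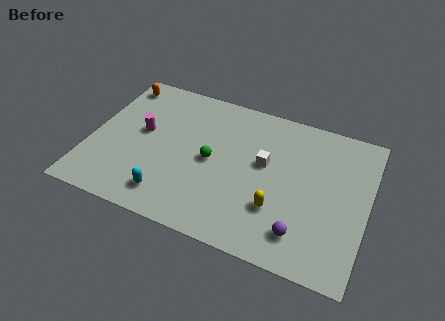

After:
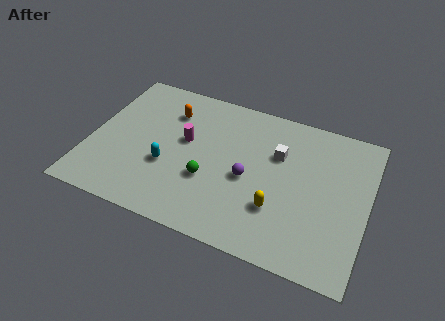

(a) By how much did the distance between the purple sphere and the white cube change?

-1.7

They were about 4.1 units apart before and 2.4 after — 1.7 units closer together.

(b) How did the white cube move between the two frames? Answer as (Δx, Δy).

(0.6, 0.8)

The white cube was at about (8.7, 5.3) and moved to about (9.3, 6.1).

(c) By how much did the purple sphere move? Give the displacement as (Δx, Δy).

(-2.9, 2.3)

The purple sphere was at about (10.9, 1.8) and moved to about (8.0, 4.1).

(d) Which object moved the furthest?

the purple sphere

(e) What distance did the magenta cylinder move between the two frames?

2.2

The magenta cylinder was near (2.5, 5.1) before and (4.7, 5.3) after, so it travelled √(2.2² + 0.2²) ≈ 2.2 units.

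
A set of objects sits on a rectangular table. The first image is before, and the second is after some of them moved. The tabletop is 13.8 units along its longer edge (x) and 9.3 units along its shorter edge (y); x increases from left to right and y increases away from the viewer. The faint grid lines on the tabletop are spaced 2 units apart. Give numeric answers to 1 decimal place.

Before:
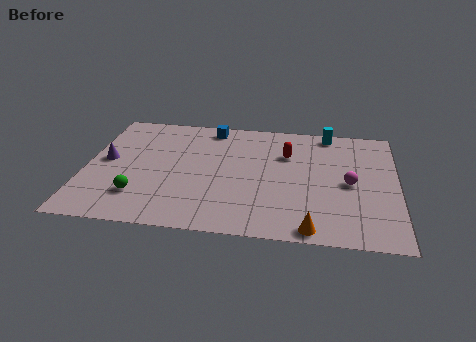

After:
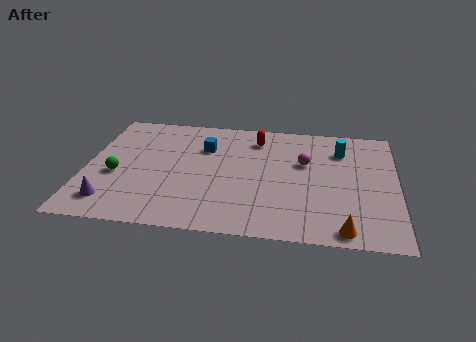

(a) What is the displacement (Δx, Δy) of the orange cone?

(1.4, 0.1)

From the two frames, the orange cone sits at roughly (10.1, 0.8) before and (11.5, 0.9) after.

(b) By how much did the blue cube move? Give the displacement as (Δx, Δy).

(-0.2, -1.7)

From the two frames, the blue cube sits at roughly (5.4, 8.2) before and (5.2, 6.5) after.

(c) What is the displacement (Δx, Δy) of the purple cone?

(0.4, -3.2)

From the two frames, the purple cone sits at roughly (0.9, 4.9) before and (1.3, 1.7) after.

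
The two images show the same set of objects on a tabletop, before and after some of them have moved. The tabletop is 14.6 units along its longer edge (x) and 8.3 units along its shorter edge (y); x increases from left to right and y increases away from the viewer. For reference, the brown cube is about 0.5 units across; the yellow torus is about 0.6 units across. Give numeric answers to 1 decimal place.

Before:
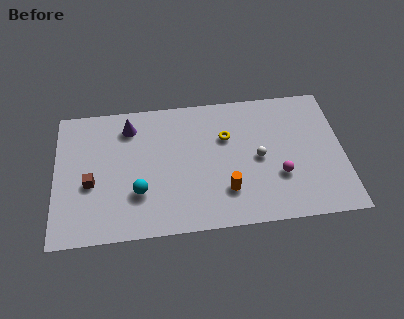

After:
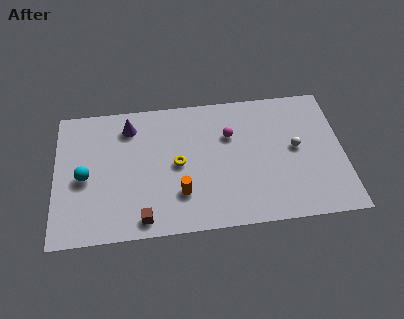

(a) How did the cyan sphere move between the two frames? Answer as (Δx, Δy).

(-2.7, 1.2)

From the two frames, the cyan sphere sits at roughly (4.2, 2.6) before and (1.5, 3.8) after.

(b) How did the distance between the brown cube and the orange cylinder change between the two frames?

-4.6

The distance was about 6.9 in the first image and 2.3 in the second, so they moved 4.6 units closer together.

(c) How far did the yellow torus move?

2.9

From (8.7, 5.5) to (6.2, 4.1), the yellow torus covered √(2.5² + 1.4²) ≈ 2.9 units.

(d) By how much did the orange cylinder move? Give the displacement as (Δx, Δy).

(-2.3, 0.1)

The orange cylinder started near (8.6, 2.2) and ended near (6.3, 2.3).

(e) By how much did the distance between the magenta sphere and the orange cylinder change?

+1.4

The distance was about 2.8 in the first image and 4.2 in the second, so they moved 1.4 units further apart.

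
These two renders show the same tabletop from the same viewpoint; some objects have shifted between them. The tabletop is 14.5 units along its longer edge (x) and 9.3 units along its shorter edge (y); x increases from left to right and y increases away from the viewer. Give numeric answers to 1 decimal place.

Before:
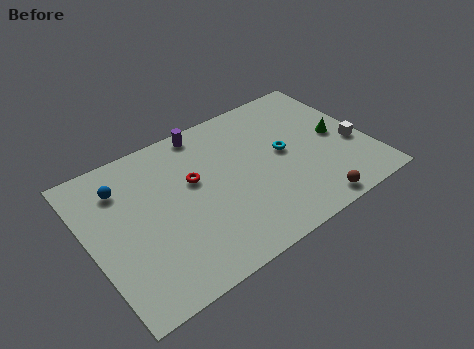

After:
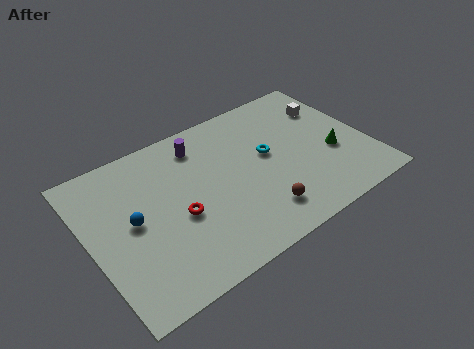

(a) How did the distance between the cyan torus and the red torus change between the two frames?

+0.4

Before: roughly 4.8 units apart; after: 5.2. That's 0.4 units further apart.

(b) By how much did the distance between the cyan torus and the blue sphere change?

-1.3

Before: roughly 8.5 units apart; after: 7.2. That's 1.3 units closer together.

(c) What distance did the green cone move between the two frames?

1.1

From (13.0, 4.6) to (12.6, 3.6), the green cone covered √(0.4² + 1.0²) ≈ 1.1 units.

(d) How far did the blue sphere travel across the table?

2.3

From (2.0, 7.1) to (2.2, 4.8), the blue sphere covered √(0.2² + 2.3²) ≈ 2.3 units.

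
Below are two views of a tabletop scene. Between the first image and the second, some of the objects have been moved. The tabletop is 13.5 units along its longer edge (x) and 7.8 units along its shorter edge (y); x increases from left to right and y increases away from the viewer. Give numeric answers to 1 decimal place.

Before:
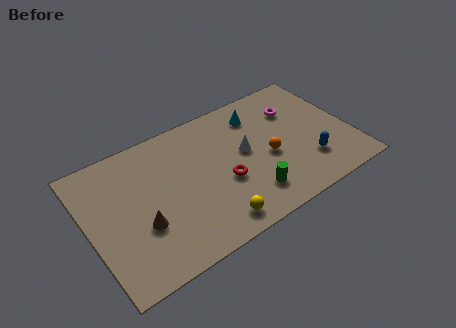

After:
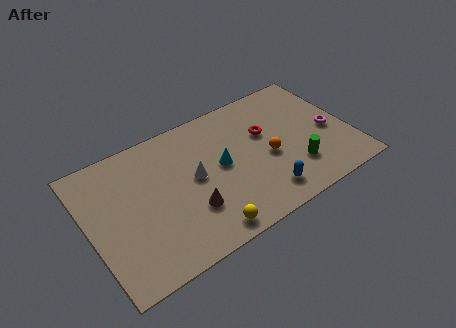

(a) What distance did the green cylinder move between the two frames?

2.5

The green cylinder moved from about (7.9, 1.7) to (10.4, 2.1), a distance of √(2.5² + 0.4²) ≈ 2.5.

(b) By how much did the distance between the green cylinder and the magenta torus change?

-2.5

They were about 5.0 units apart before and 2.5 after — 2.5 units closer together.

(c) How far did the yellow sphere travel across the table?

0.5

From (5.9, 1.1) to (5.4, 0.9), the yellow sphere covered √(0.5² + 0.2²) ≈ 0.5 units.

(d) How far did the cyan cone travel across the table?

3.1

From (9.1, 6.2) to (6.8, 4.1), the cyan cone covered √(2.3² + 2.1²) ≈ 3.1 units.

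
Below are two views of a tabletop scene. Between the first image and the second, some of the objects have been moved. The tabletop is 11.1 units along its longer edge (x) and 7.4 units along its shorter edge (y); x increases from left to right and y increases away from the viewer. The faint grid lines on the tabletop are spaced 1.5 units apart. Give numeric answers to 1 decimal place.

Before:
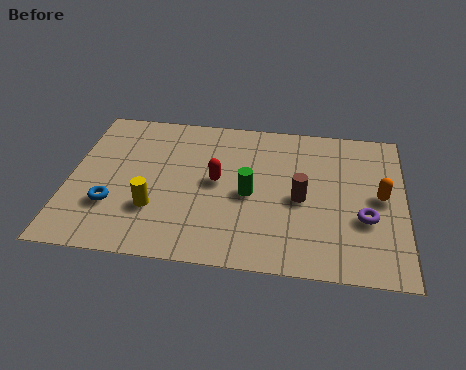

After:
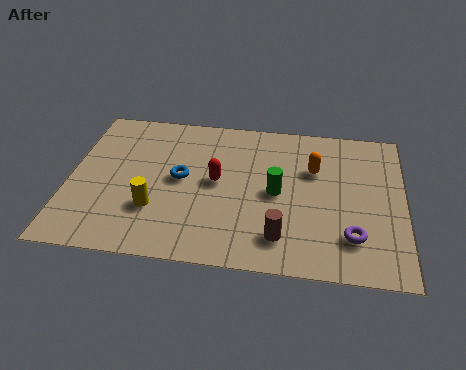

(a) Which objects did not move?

the red capsule and the yellow cylinder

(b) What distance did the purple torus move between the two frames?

1.0

The purple torus moved from about (9.8, 2.7) to (9.4, 1.8), a distance of √(0.4² + 0.9²) ≈ 1.0.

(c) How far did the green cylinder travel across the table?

0.9

The green cylinder moved from about (6.0, 3.4) to (6.9, 3.6), a distance of √(0.9² + 0.2²) ≈ 0.9.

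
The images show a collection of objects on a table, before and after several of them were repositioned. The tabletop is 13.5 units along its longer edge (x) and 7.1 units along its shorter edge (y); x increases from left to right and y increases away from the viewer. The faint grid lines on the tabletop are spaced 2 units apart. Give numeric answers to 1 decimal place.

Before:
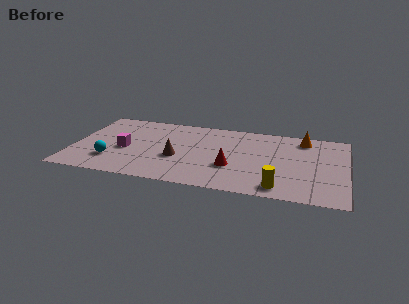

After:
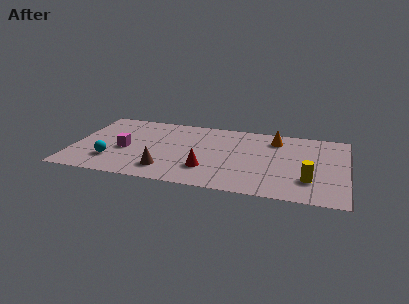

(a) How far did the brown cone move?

1.4

The brown cone moved from about (5.2, 2.8) to (4.7, 1.5), a distance of √(0.5² + 1.3²) ≈ 1.4.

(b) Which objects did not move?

the magenta cube and the cyan sphere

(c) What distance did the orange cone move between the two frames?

1.4

From (11.3, 6.0) to (9.9, 5.7), the orange cone covered √(1.4² + 0.3²) ≈ 1.4 units.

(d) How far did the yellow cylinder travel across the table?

1.7

From (10.3, 1.0) to (11.7, 2.0), the yellow cylinder covered √(1.4² + 1.0²) ≈ 1.7 units.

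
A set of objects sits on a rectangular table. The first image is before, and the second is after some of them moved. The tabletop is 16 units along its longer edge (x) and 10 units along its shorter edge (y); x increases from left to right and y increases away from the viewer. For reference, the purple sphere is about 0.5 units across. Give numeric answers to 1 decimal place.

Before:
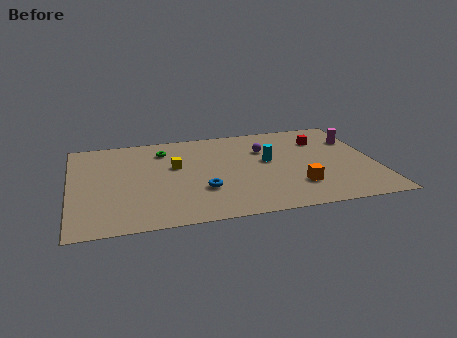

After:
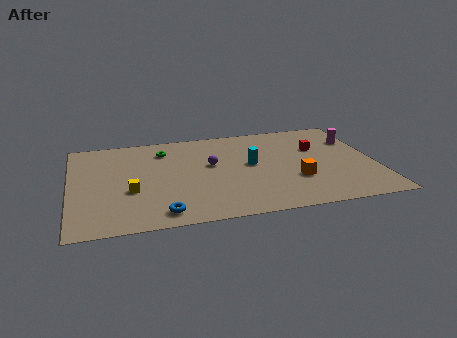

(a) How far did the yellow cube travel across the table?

3.3

The yellow cube moved from about (5.5, 6.0) to (3.1, 3.8), a distance of √(2.4² + 2.2²) ≈ 3.3.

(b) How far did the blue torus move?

2.9

The blue torus moved from about (6.8, 3.2) to (4.6, 1.3), a distance of √(2.2² + 1.9²) ≈ 2.9.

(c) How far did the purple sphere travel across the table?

3.1

The purple sphere was near (10.3, 6.9) before and (7.4, 5.8) after, so it travelled √(2.9² + 1.1²) ≈ 3.1 units.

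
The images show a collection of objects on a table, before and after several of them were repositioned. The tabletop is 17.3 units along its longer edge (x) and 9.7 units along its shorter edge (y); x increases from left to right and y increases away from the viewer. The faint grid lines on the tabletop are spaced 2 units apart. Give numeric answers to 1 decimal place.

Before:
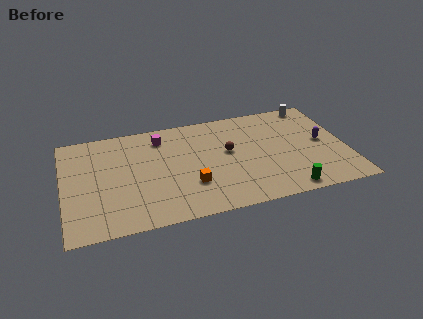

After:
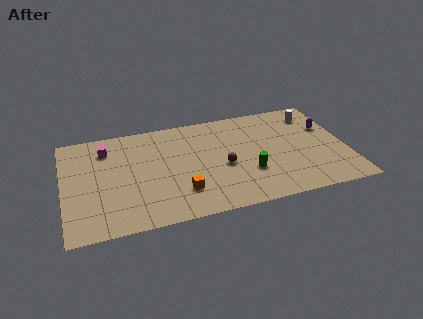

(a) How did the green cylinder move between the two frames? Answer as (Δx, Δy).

(-2.1, 2.2)

From the two frames, the green cylinder sits at roughly (13.3, 1.0) before and (11.2, 3.2) after.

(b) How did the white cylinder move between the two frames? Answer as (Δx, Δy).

(-0.1, -1.0)

The white cylinder was at about (15.7, 8.8) and moved to about (15.6, 7.8).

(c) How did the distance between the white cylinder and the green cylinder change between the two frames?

-1.8

Before: roughly 8.2 units apart; after: 6.4. That's 1.8 units closer together.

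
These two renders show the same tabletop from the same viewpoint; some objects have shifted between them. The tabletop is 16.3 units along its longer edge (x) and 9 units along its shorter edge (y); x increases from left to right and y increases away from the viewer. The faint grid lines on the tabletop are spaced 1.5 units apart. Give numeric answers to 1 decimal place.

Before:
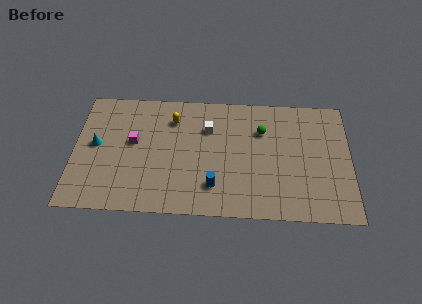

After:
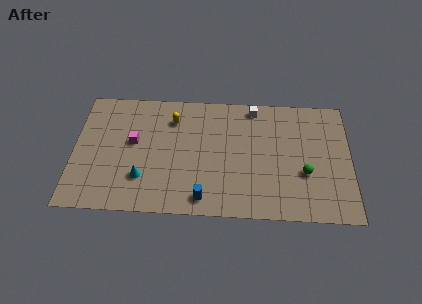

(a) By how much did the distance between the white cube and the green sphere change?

+2.4

The distance was about 3.2 in the first image and 5.6 in the second, so they moved 2.4 units further apart.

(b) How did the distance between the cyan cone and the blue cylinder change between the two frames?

-3.7

They were about 7.5 units apart before and 3.8 after — 3.7 units closer together.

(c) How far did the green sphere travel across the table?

3.9

From (11.1, 6.3) to (13.6, 3.3), the green sphere covered √(2.5² + 3.0²) ≈ 3.9 units.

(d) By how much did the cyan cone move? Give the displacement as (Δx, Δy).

(2.8, -2.3)

From the two frames, the cyan cone sits at roughly (1.3, 4.8) before and (4.1, 2.5) after.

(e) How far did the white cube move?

3.2

The white cube was near (7.9, 6.3) before and (10.6, 8.0) after, so it travelled √(2.7² + 1.7²) ≈ 3.2 units.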